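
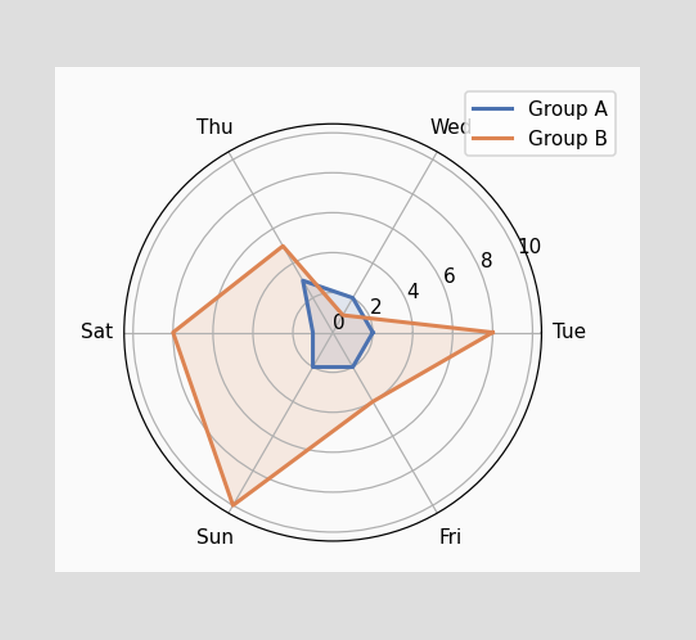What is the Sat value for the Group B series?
8

On the Sat axis, Group B reaches 8.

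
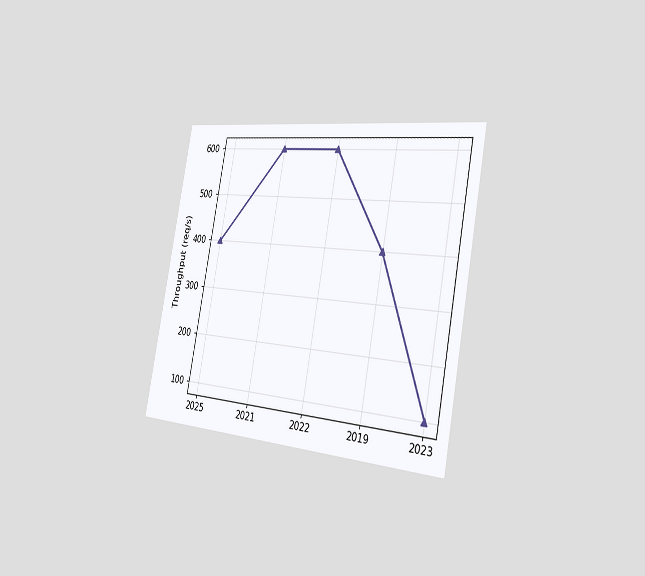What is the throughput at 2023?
The chart is tilted about 11° clockwise and viewed slightly from the right. At 2023, the line is at 100req/s.

100req/s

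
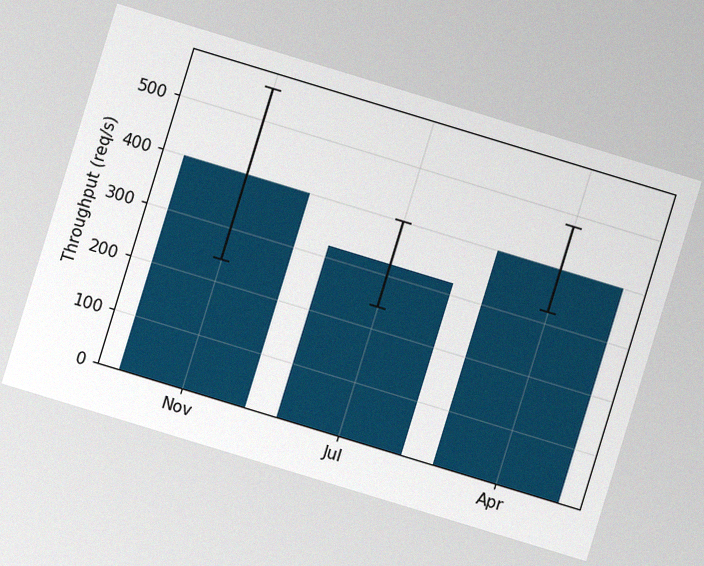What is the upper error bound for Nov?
The chart is tilted about 17° clockwise, with some photo noise. The Nov bar's upper whisker reaches 560req/s.

560req/s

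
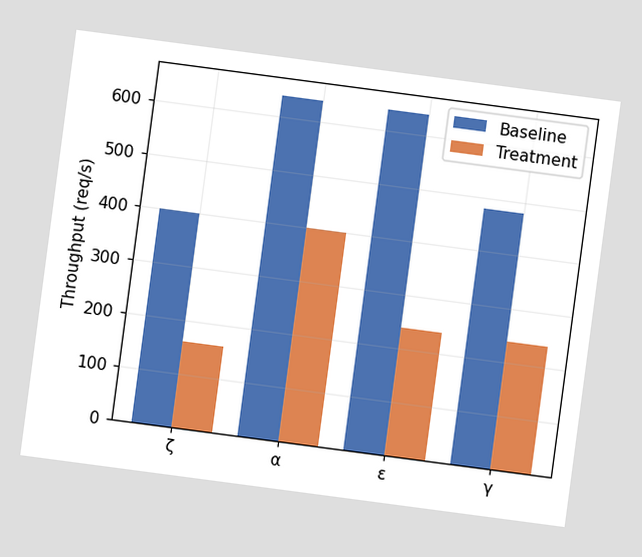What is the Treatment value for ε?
240req/s

The chart is tilted about 8° clockwise. The Treatment bar at ε reaches 240req/s on the y-axis.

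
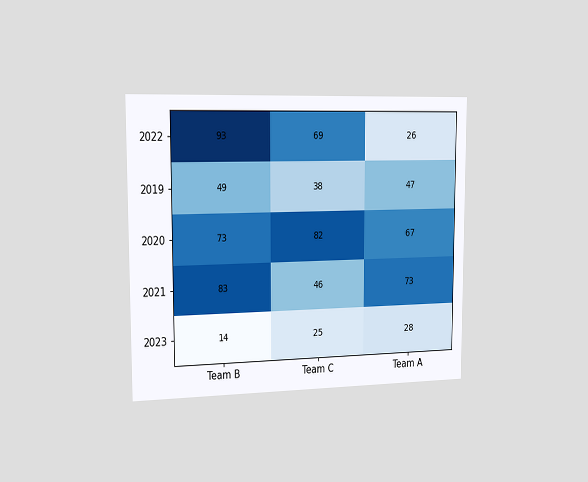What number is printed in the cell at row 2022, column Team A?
26

The chart is viewed slightly from the left. The (2022, Team A) cell reads 26.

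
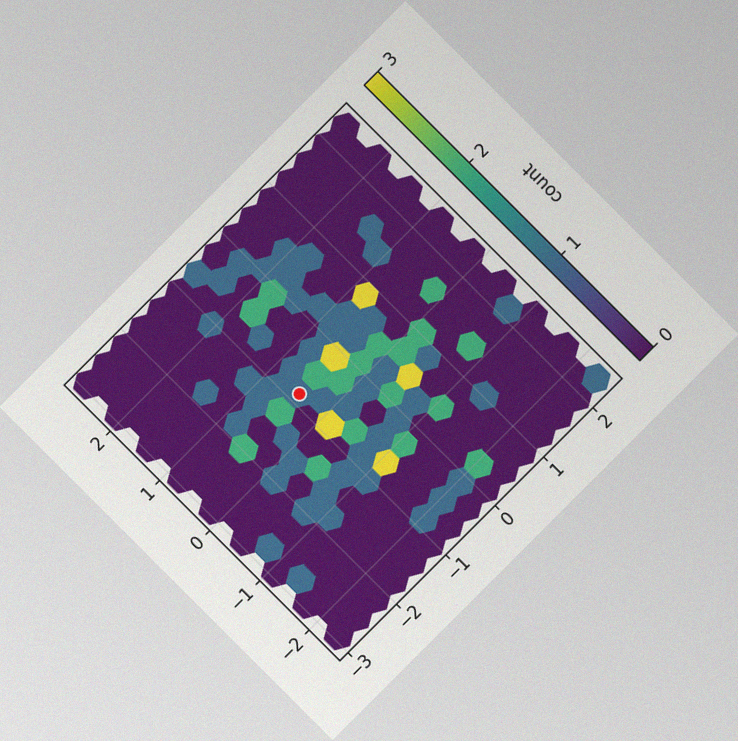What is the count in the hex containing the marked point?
1

The chart is tilted about 45° counter-clockwise, with some photo noise. The marked hex reads 1 on the colorbar.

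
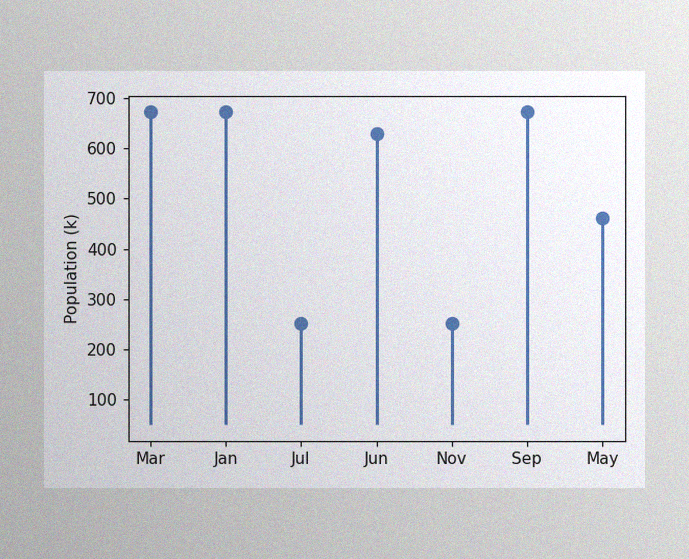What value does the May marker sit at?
The image has some photo noise and uneven lighting. The May marker sits at 462k.

462k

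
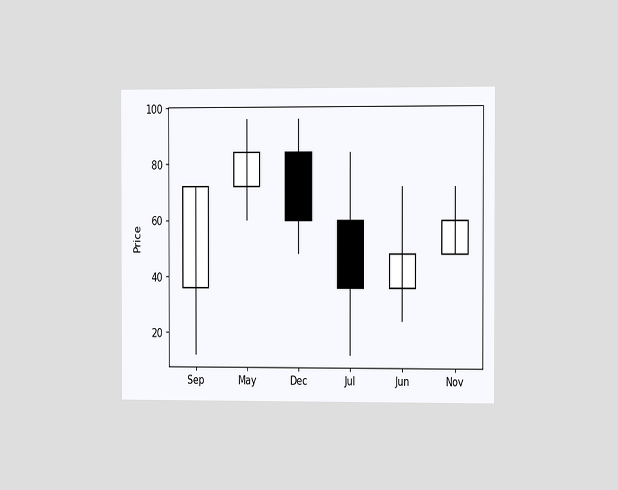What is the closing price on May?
84

The chart is viewed slightly from the right. The May candle closes at 84.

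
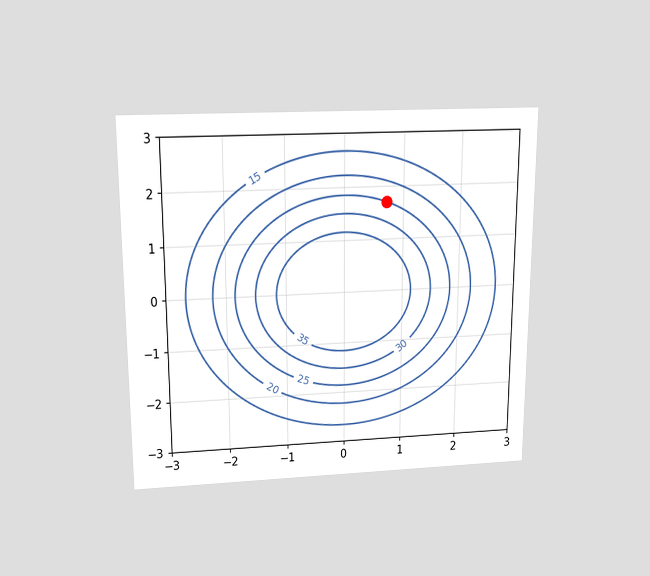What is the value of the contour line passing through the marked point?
The chart is viewed slightly from above. The marked point sits on the contour labelled 25.

25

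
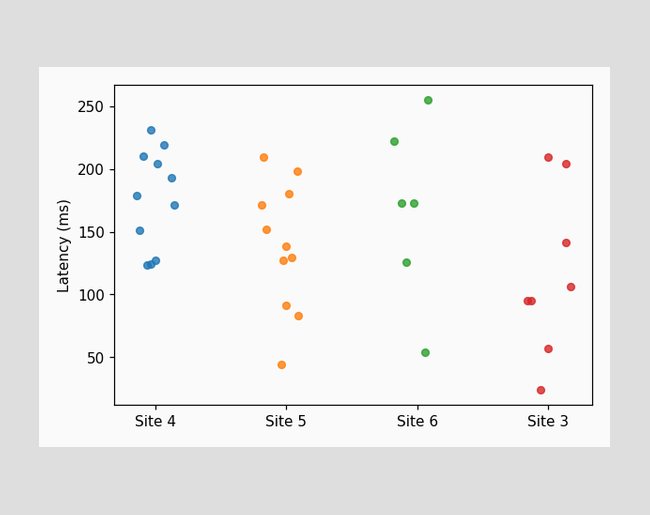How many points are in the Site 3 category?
Counting the markers in the Site 3 column gives 8.

8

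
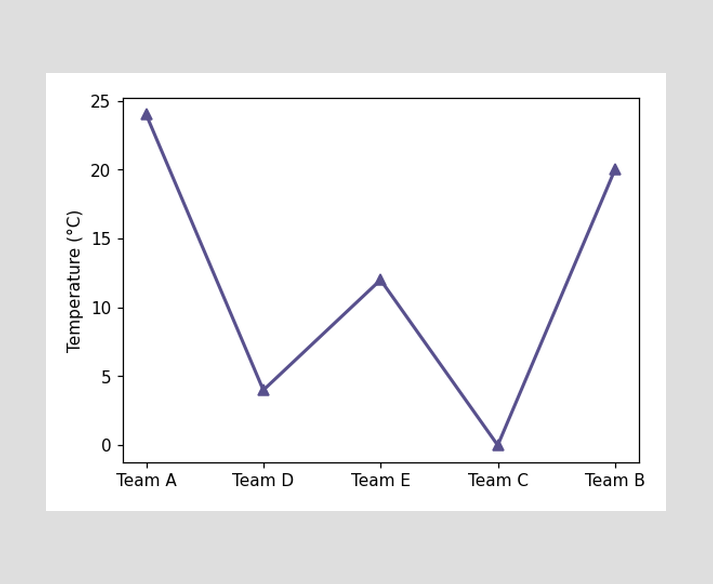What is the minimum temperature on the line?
0°C

The lowest point is at Team C, and reading across to the y-axis gives 0°C.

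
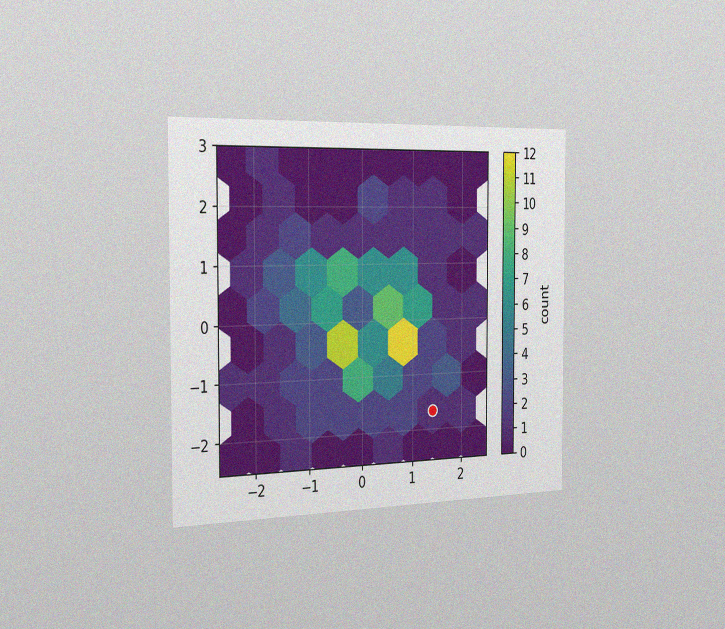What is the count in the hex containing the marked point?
1

The chart is viewed slightly from the left, with some photo noise. The marked hex reads 1 on the colorbar.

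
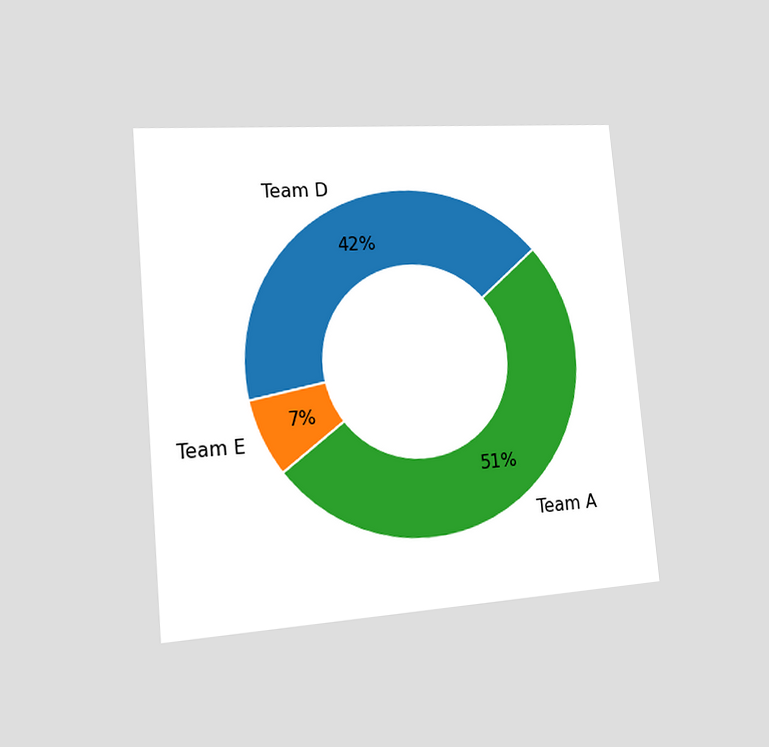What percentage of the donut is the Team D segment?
42%

The chart is tilted about 5° counter-clockwise and viewed slightly from the left. The Team D segment takes up 42% of the ring.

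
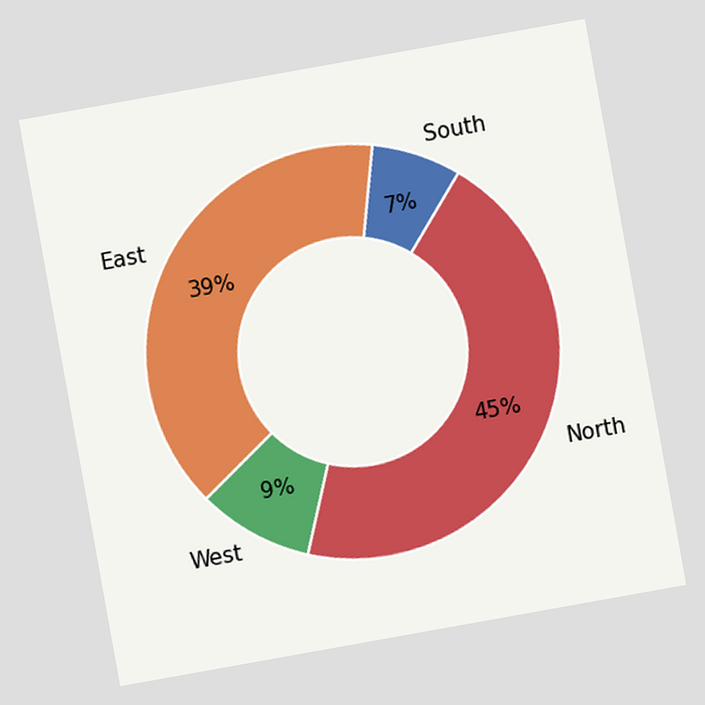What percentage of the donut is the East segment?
The chart is tilted about 10° counter-clockwise. The East segment takes up 39% of the ring.

39%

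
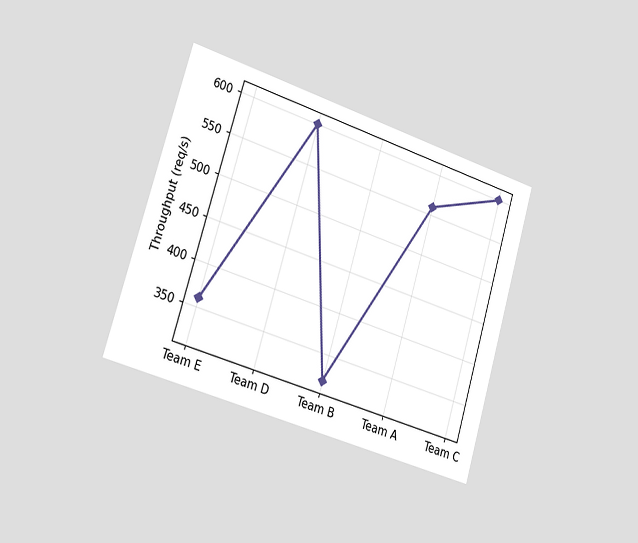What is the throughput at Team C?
600req/s

The chart is tilted about 17° clockwise and viewed slightly from the left. At Team C, the line is at 600req/s.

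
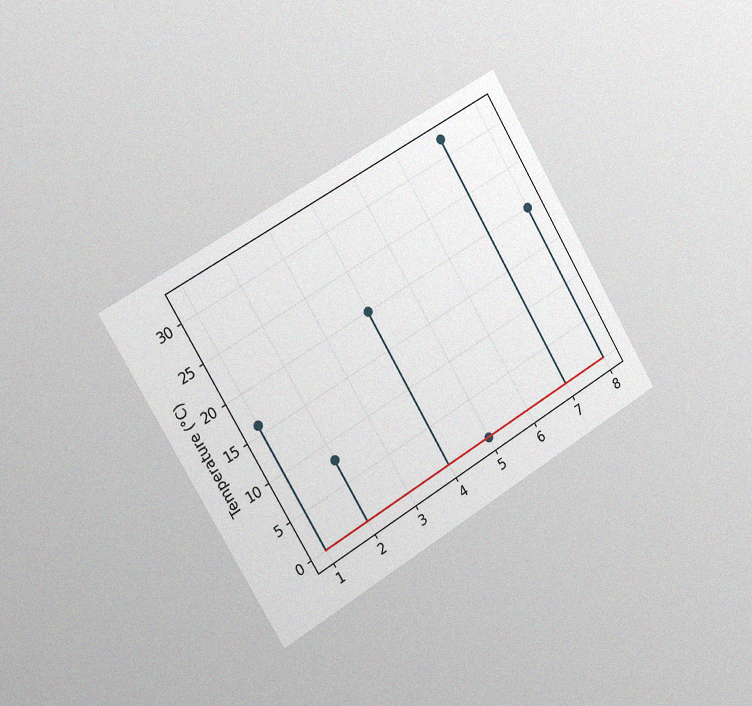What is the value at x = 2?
8°C

The chart is tilted about 31° counter-clockwise and viewed slightly from the left, with some photo noise. The stem at x=2 reaches 8°C.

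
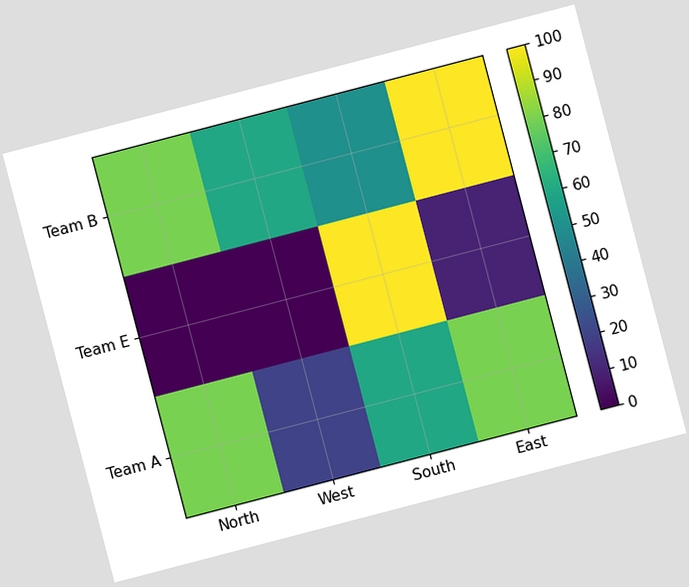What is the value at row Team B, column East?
100

The chart is tilted about 15° counter-clockwise. Matching cell (Team B, East) against the colorbar gives 100.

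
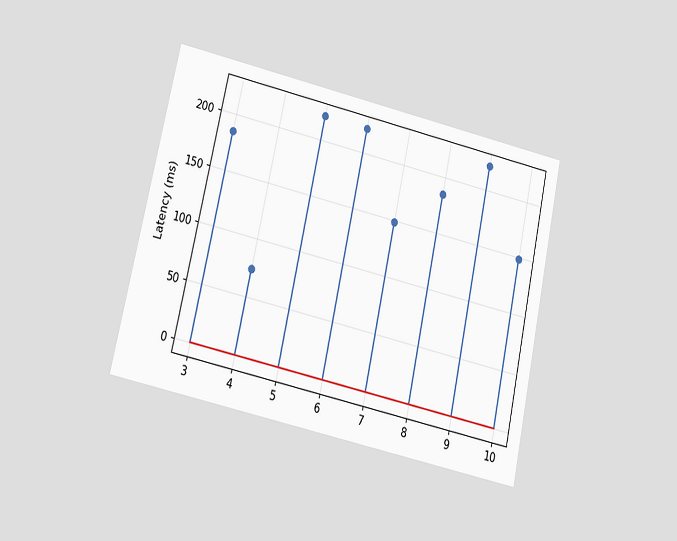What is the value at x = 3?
The chart is tilted about 12° clockwise and viewed at a slight angle. The stem at x=3 reaches 185ms.

185ms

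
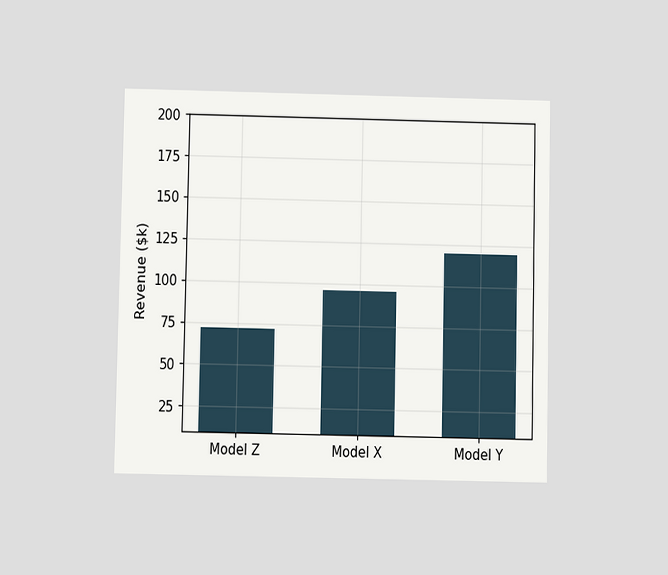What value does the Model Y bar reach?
The chart is viewed at a slight angle. Reading along the chart's y-axis, the Model Y bar reaches $120k.

$120k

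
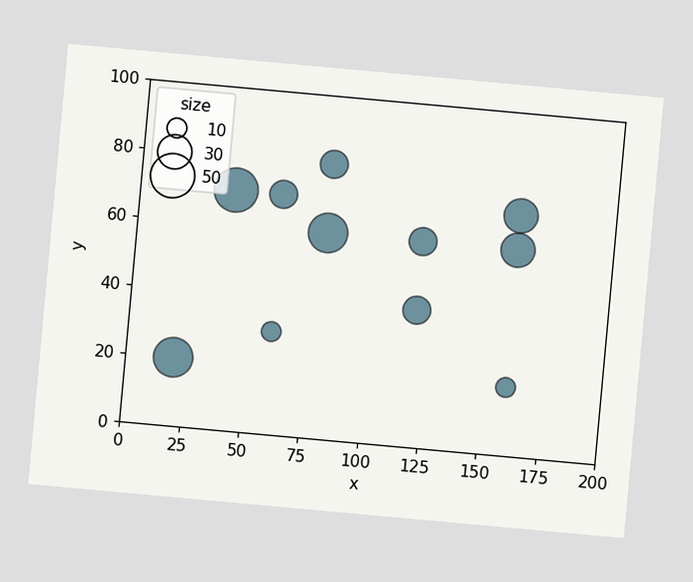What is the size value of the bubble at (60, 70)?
20

The chart is tilted about 5° clockwise. Matching the bubble at (60, 70) against the size legend gives 20.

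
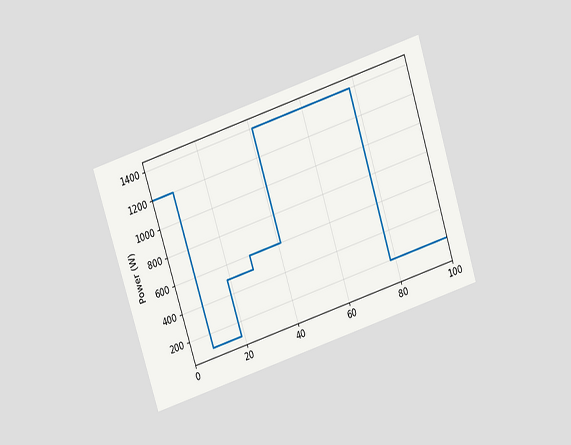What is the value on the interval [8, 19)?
100W

The chart is tilted about 18° counter-clockwise and viewed slightly from above. On [8, 19) the step sits at 100W.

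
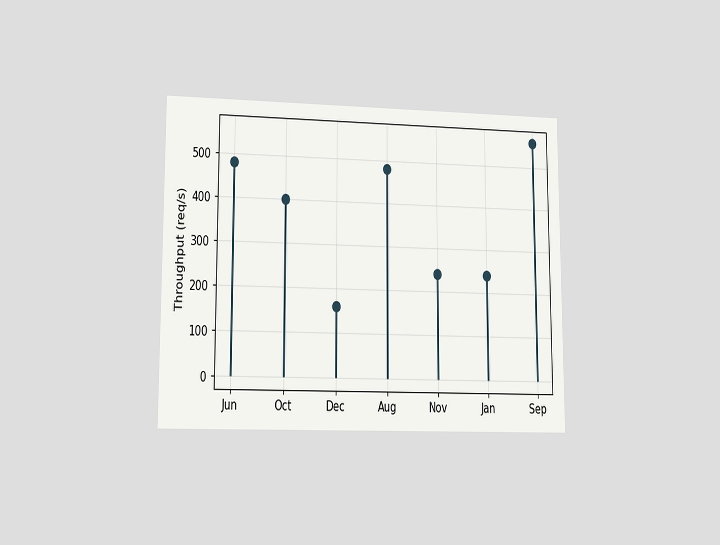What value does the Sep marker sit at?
560req/s

The chart is viewed at a slight angle. The Sep marker sits at 560req/s.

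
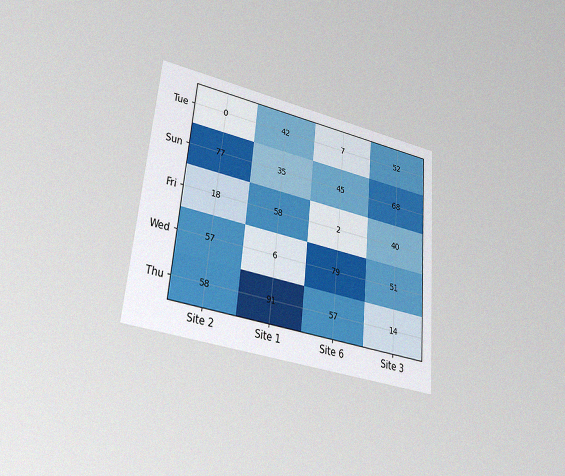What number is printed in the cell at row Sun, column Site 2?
The chart is tilted about 5° clockwise and viewed at a slight angle, with some photo noise. The (Sun, Site 2) cell reads 77.

77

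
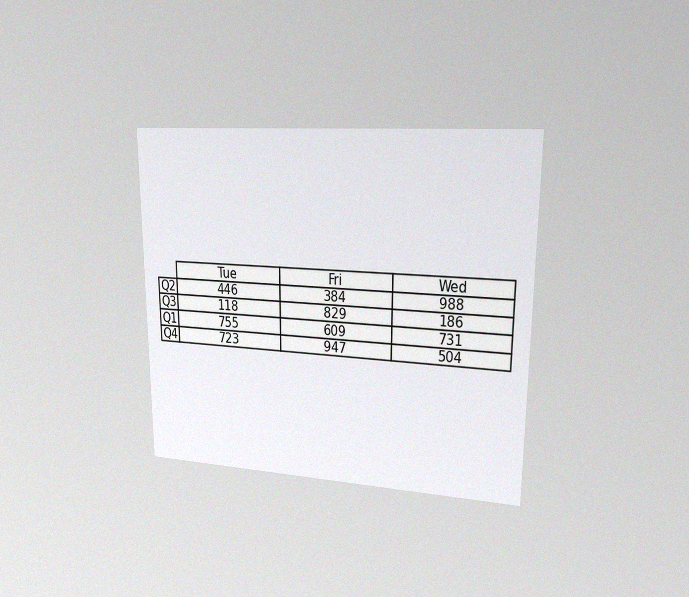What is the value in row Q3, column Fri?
829

The chart is viewed at a slight angle, with some photo noise. The (Q3, Fri) cell reads 829.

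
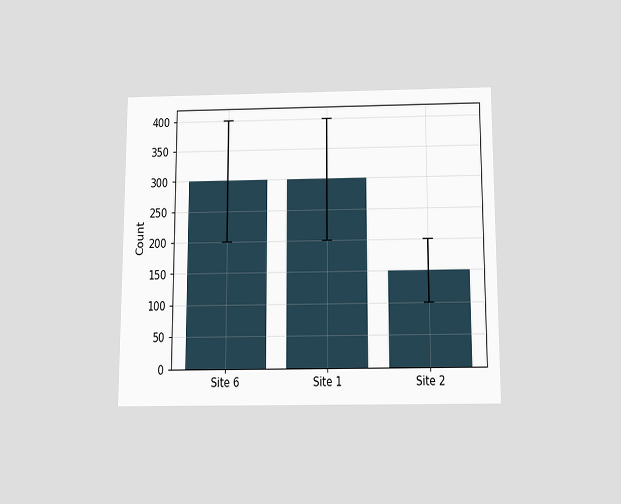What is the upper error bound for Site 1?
400

The chart is viewed slightly from below. The Site 1 bar's upper whisker reaches 400.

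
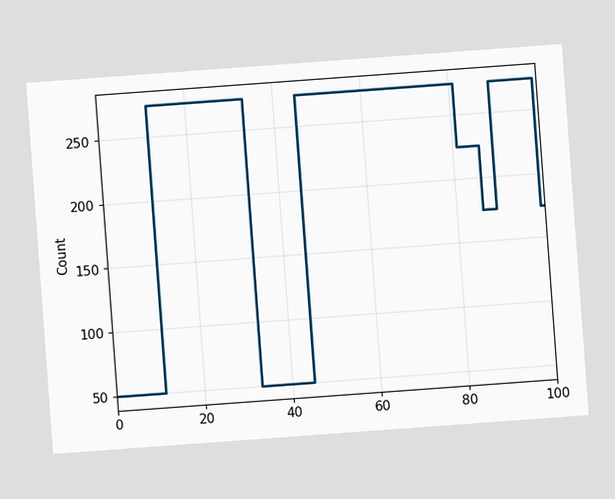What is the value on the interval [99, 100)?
175

The chart is tilted about 4° counter-clockwise. On [99, 100) the step sits at 175.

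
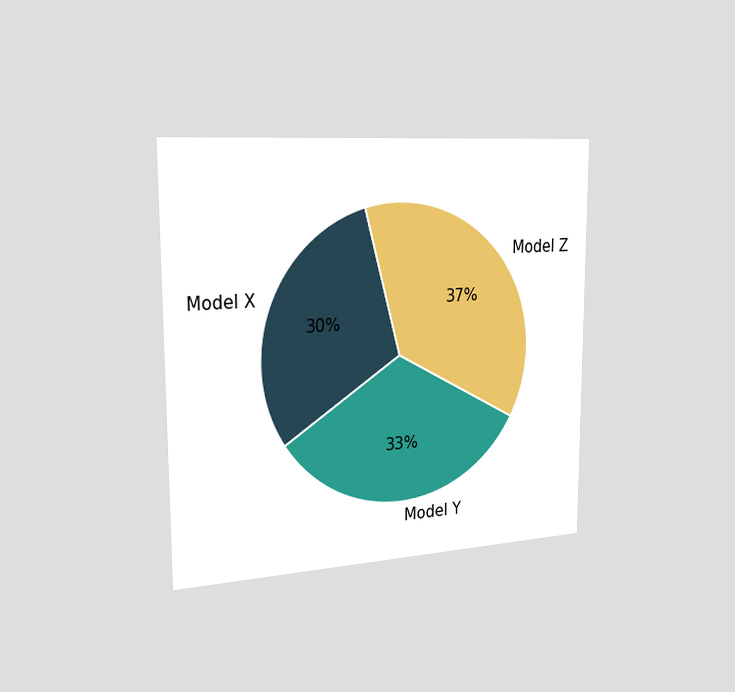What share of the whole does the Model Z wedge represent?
The chart is viewed slightly from the left. The Model Z slice takes up 37% of the pie.

37%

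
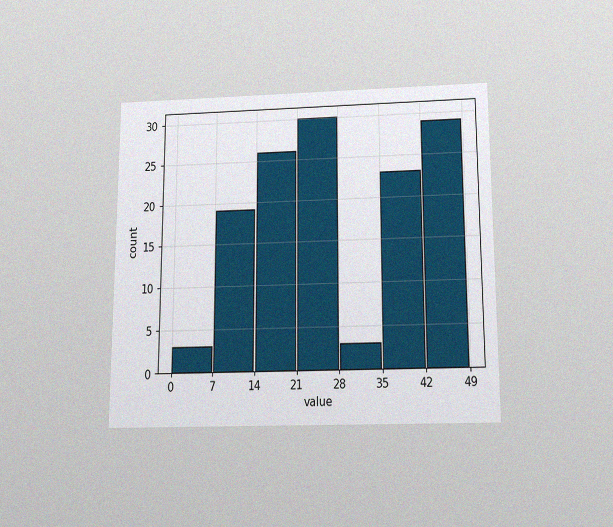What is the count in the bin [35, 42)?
The chart is viewed slightly from below, with some photo noise. The [35, 42) bin has height 23.

23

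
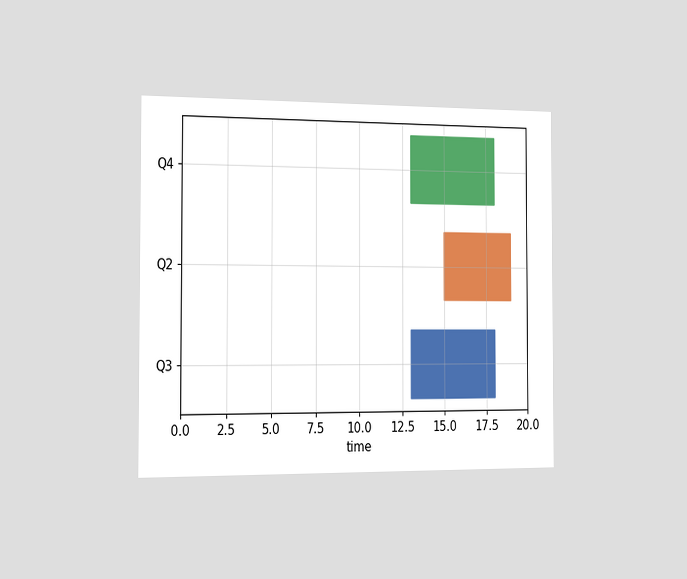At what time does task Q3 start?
13

The chart is viewed slightly from the left. The Q3 bar begins at t=13.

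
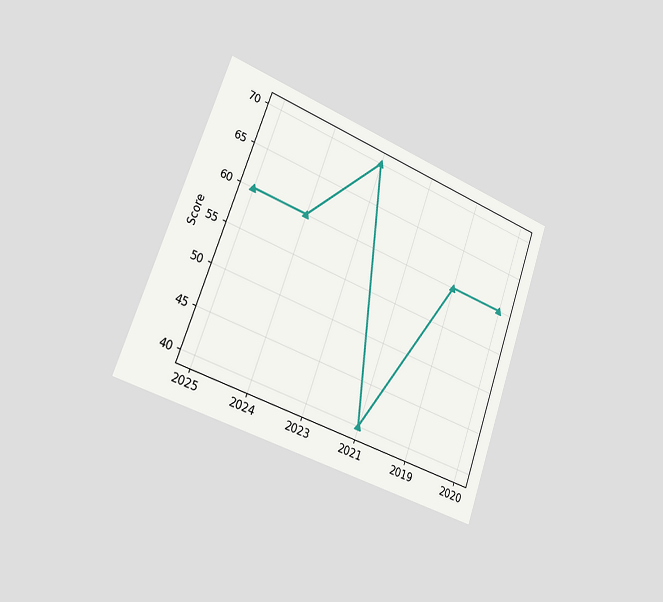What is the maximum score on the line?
The chart is tilted about 20° clockwise and viewed slightly from the left. The highest point is at 2023, and reading across to the y-axis gives 70.

70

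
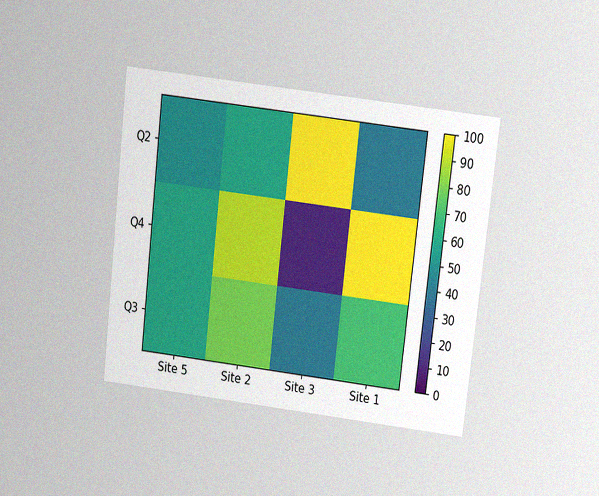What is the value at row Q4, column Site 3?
The chart is tilted about 7° clockwise and viewed slightly from above, with some photo noise. Matching cell (Q4, Site 3) against the colorbar gives 10.

10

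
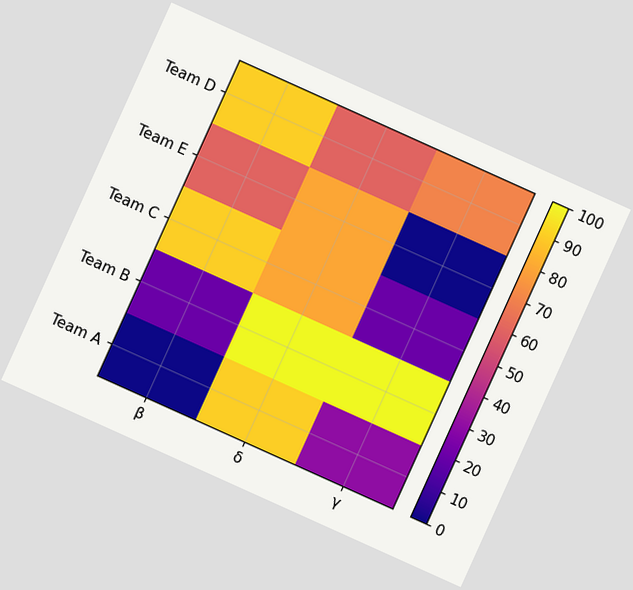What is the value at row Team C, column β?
The chart is tilted about 24° clockwise. Matching cell (Team C, β) against the colorbar gives 90.

90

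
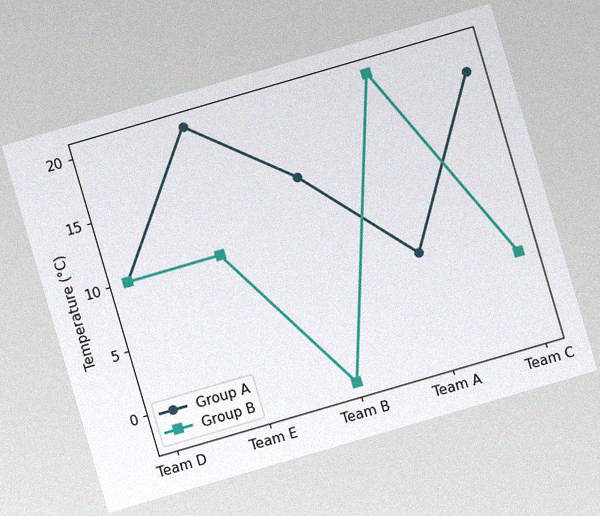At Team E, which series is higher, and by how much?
The chart is tilted about 16° counter-clockwise, with some photo noise. At Team E, Group A sits above the other line by 10°C.

Group A, by 10°C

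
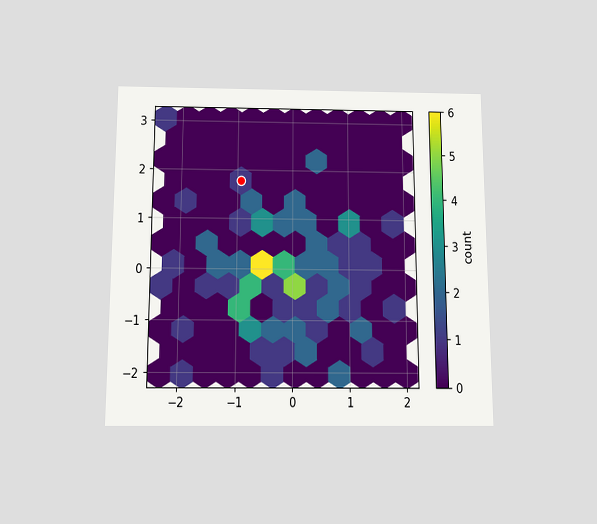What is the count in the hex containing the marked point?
The chart is viewed slightly from below. The marked hex reads 1 on the colorbar.

1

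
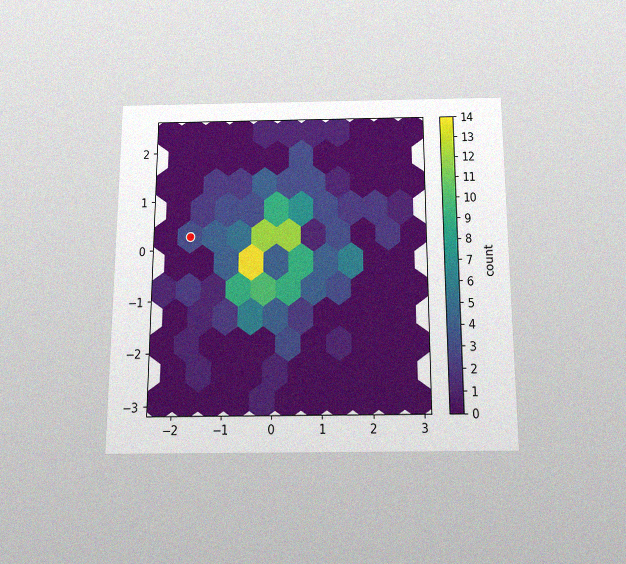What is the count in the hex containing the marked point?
The chart is viewed slightly from below, with some photo noise. The marked hex reads 3 on the colorbar.

3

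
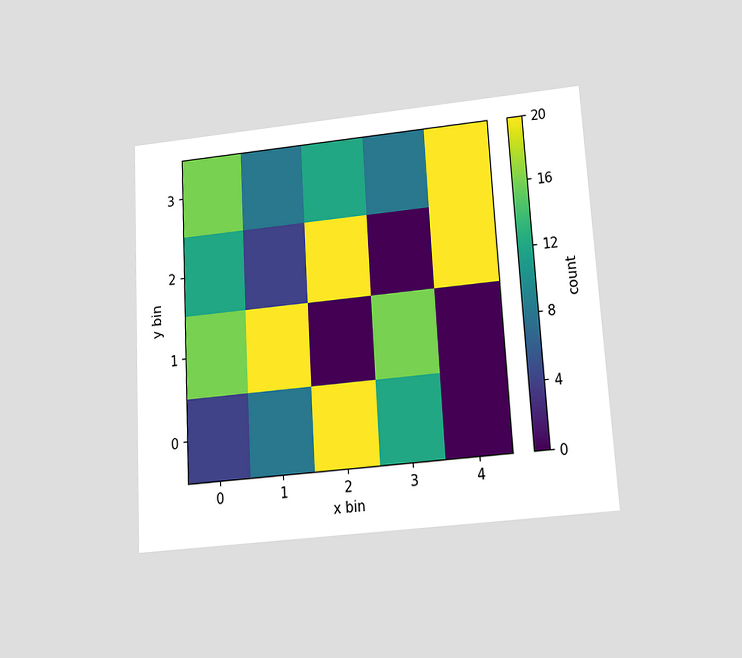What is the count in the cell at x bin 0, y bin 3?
The chart is tilted about 3° counter-clockwise and viewed slightly from below. Matching the cell (0, 3) against the colorbar gives 16.

16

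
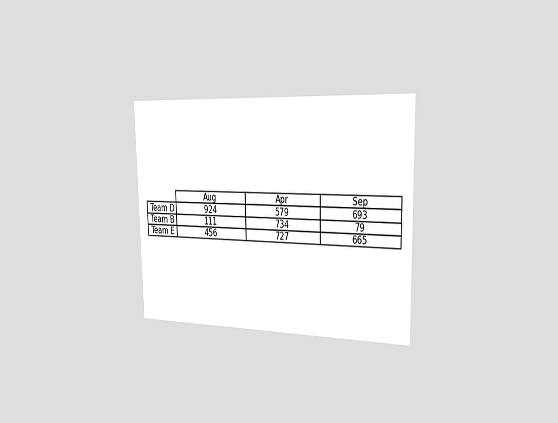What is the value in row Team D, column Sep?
The chart is viewed slightly from the right. The (Team D, Sep) cell reads 693.

693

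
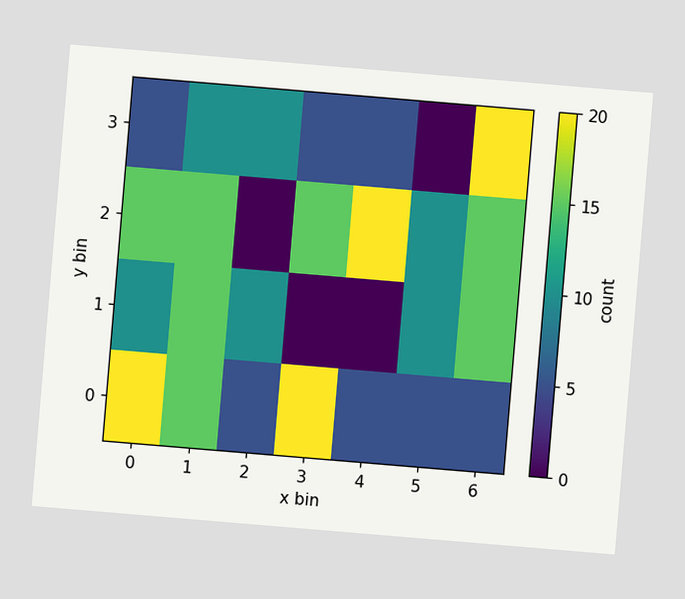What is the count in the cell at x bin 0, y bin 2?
The chart is tilted about 5° clockwise. Matching the cell (0, 2) against the colorbar gives 15.

15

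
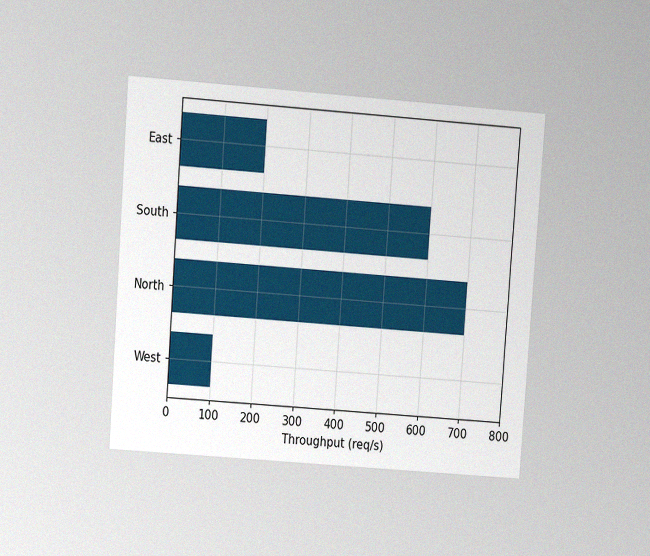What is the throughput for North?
The chart is tilted about 4° clockwise and viewed at a slight angle, with some photo noise. Reading along the chart's x-axis, the North bar reaches 700req/s.

700req/s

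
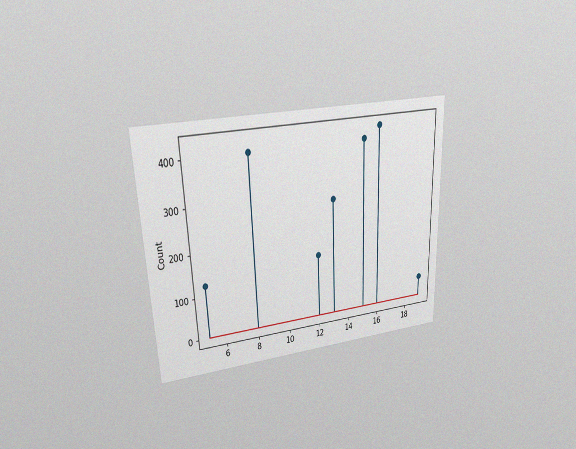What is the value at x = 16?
425

The chart is tilted about 2° counter-clockwise and viewed at a slight angle, with some photo noise. The stem at x=16 reaches 425.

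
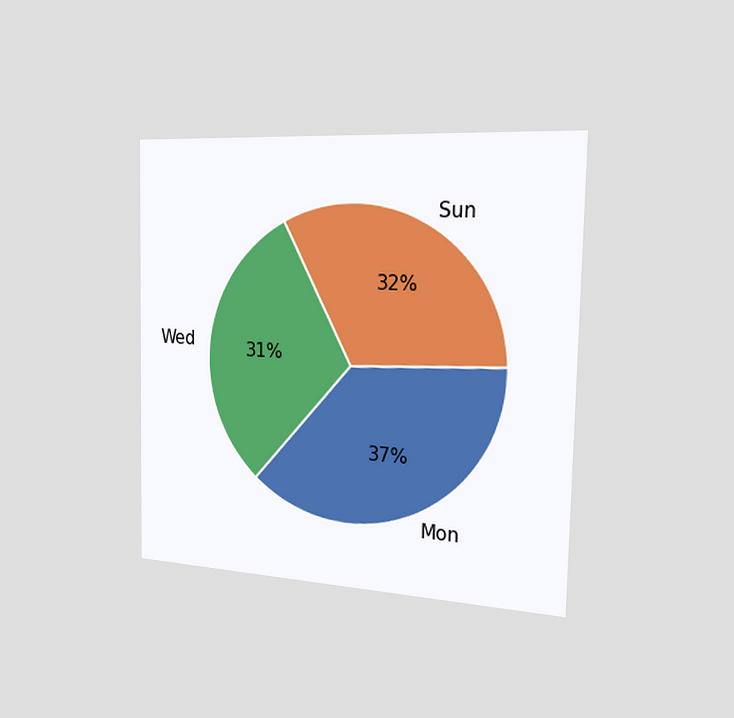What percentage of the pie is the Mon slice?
The chart is viewed slightly from the right. The Mon slice takes up 37% of the pie.

37%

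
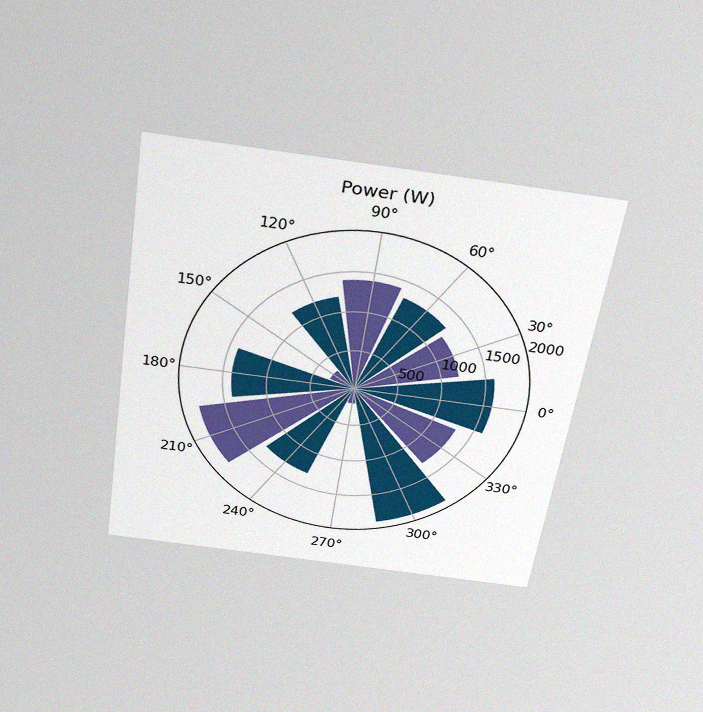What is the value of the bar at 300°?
1900W

The chart is tilted about 8° clockwise and viewed slightly from above, with some photo noise. The bar at 300° reaches 1900W on the radial axis.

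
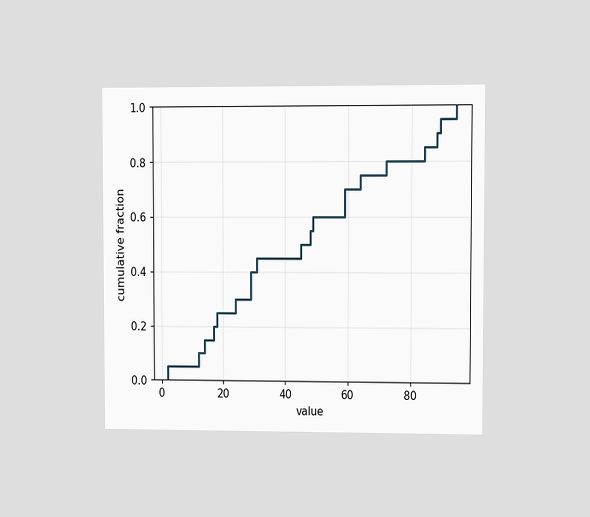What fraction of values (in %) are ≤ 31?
45%

The chart is viewed at a slight angle. At x=31 the ECDF step is at 45%.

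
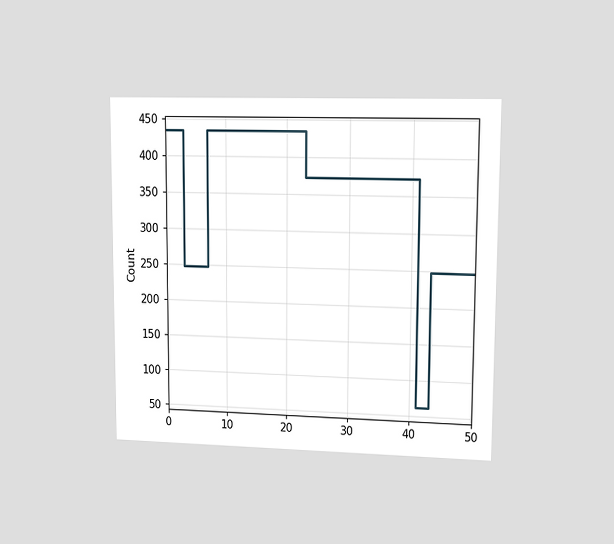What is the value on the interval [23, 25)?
372

The chart is viewed at a slight angle. On [23, 25) the step sits at 372.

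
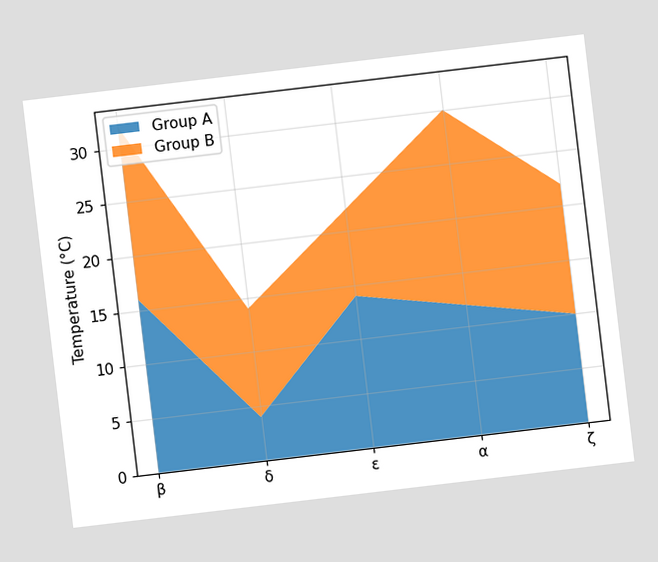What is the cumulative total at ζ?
22°C

The chart is tilted about 7° counter-clockwise. The stacked total at ζ reaches 22°C.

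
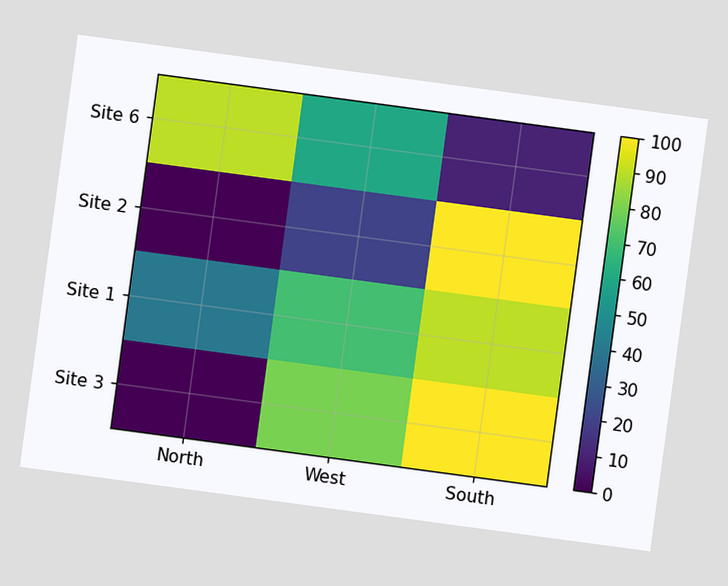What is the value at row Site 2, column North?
The chart is tilted about 8° clockwise. Matching cell (Site 2, North) against the colorbar gives 0.

0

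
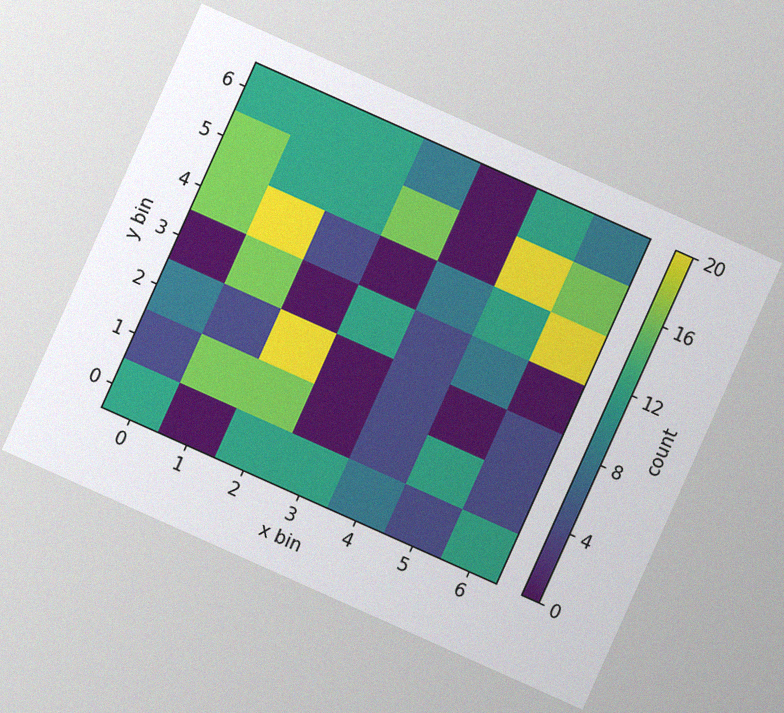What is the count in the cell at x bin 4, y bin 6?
The chart is tilted about 24° clockwise, with some photo noise. Matching the cell (4, 6) against the colorbar gives 0.

0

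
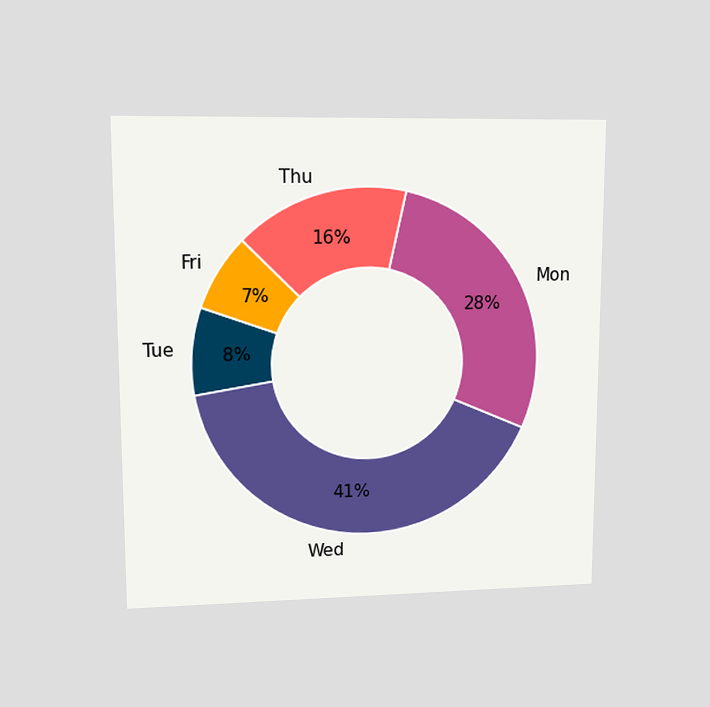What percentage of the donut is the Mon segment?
The chart is viewed at a slight angle. The Mon segment takes up 28% of the ring.

28%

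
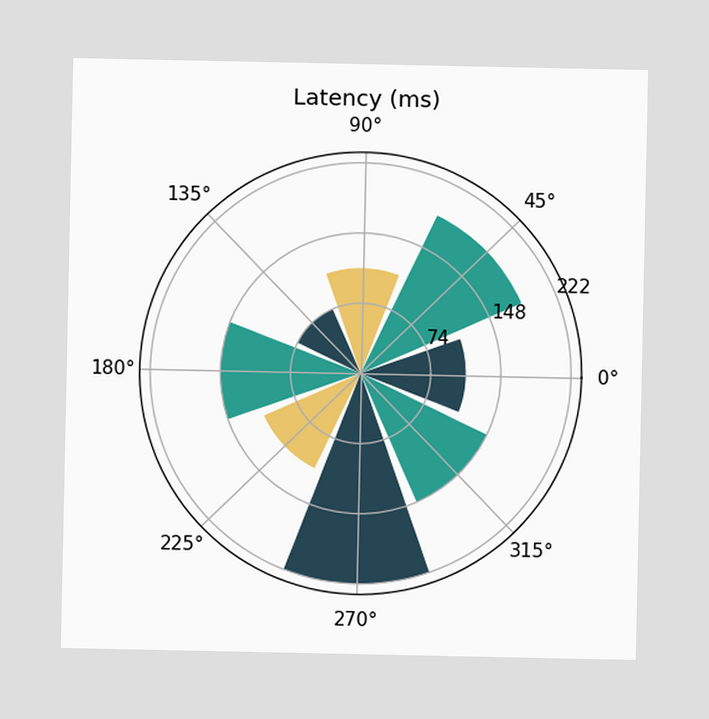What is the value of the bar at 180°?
148ms

The bar at 180° reaches 148ms on the radial axis.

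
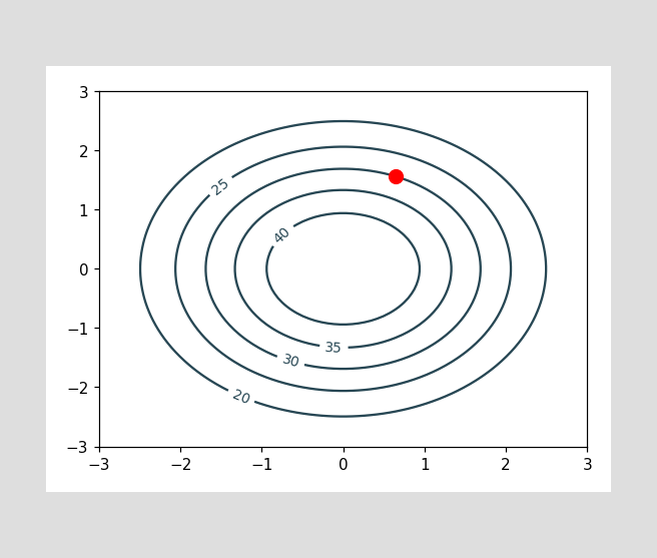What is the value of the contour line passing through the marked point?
The marked point sits on the contour labelled 30.

30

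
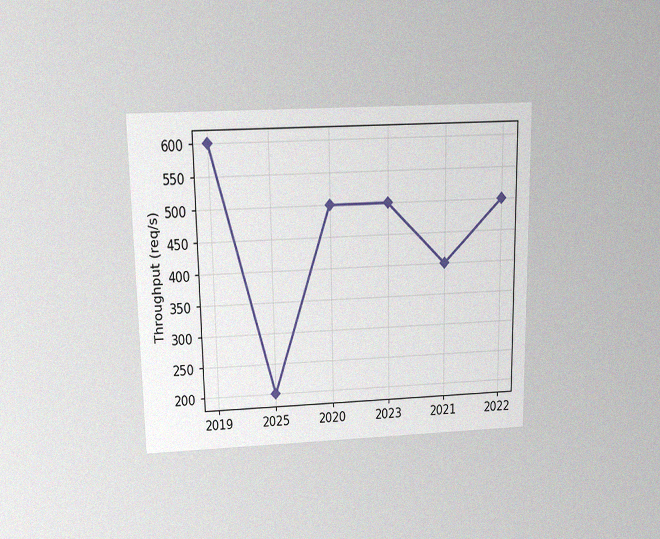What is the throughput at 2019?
The chart is viewed slightly from above, with some photo noise. At 2019, the line is at 600req/s.

600req/s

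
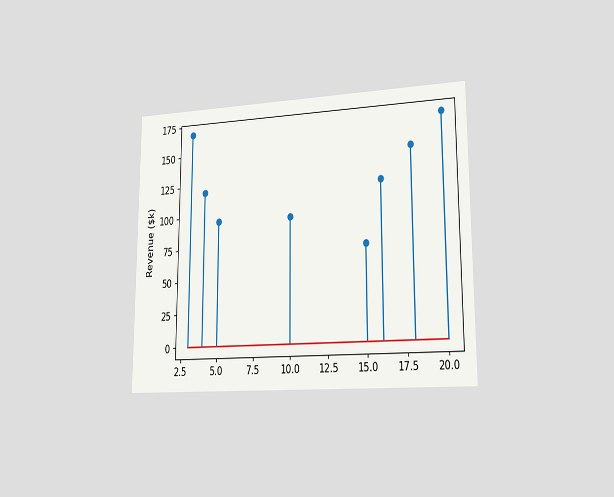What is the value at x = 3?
The chart is viewed slightly from the right. The stem at x=3 reaches $168k.

$168k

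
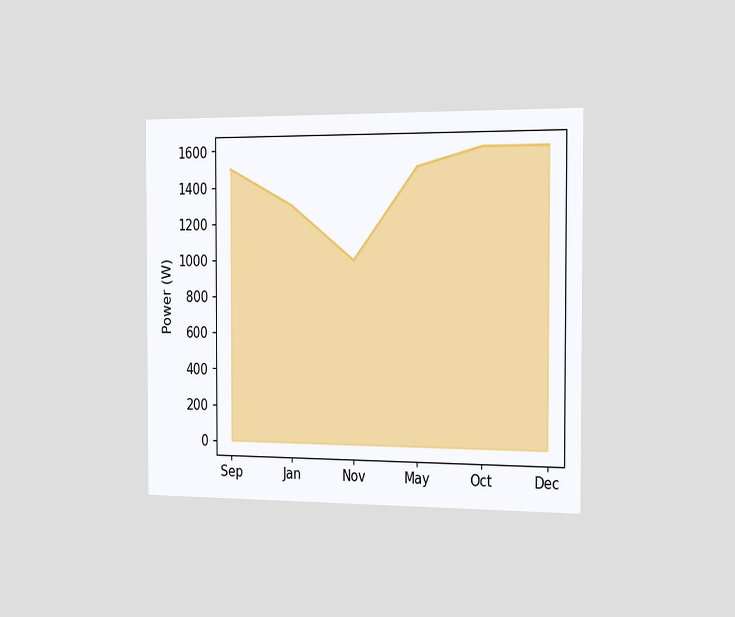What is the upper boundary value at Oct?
The chart is viewed slightly from the right. At Oct the upper boundary is at 1600W.

1600W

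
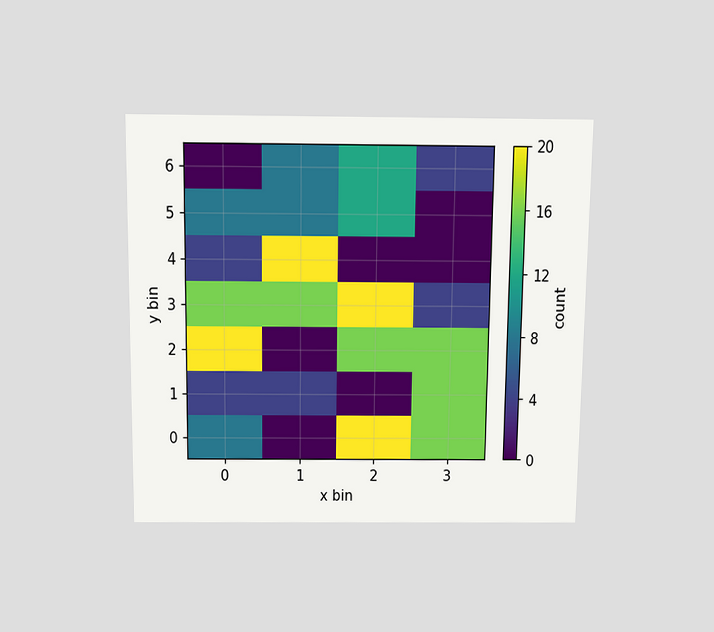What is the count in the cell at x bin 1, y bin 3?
The chart is viewed slightly from above. Matching the cell (1, 3) against the colorbar gives 16.

16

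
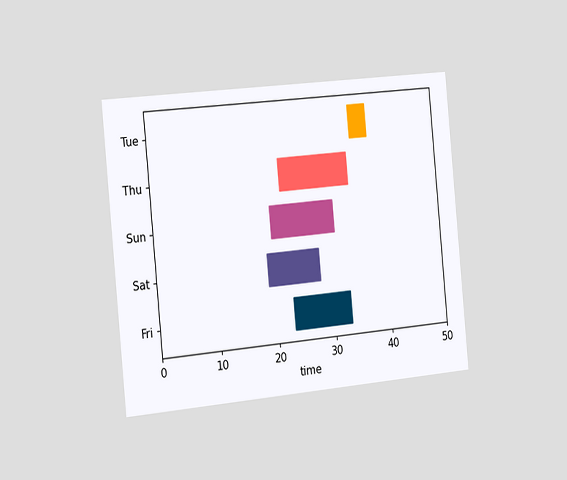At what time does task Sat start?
The chart is tilted about 5° counter-clockwise and viewed slightly from the left. The Sat bar begins at t=19.

19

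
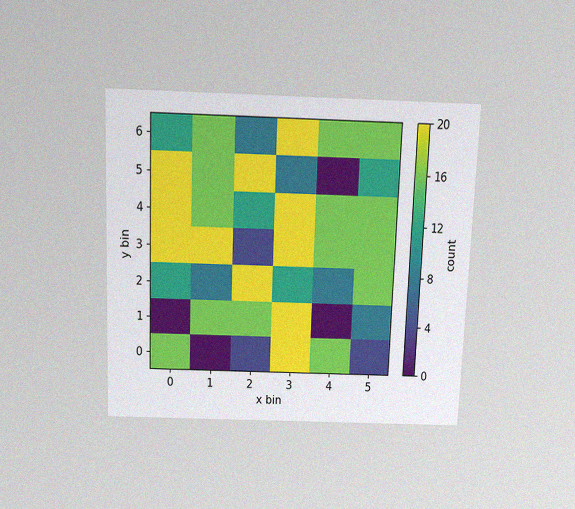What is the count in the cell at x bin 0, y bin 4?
20

The chart is tilted about 2° clockwise and viewed slightly from above, with some photo noise. Matching the cell (0, 4) against the colorbar gives 20.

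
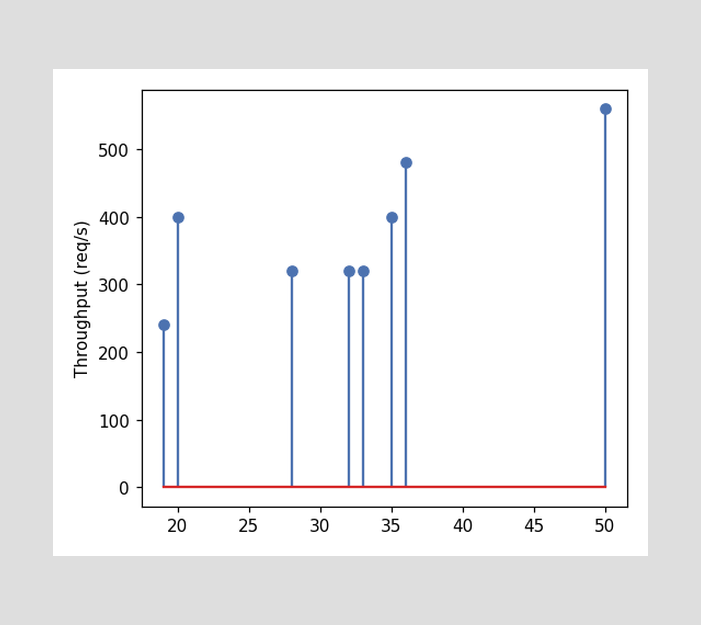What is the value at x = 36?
The stem at x=36 reaches 480req/s.

480req/s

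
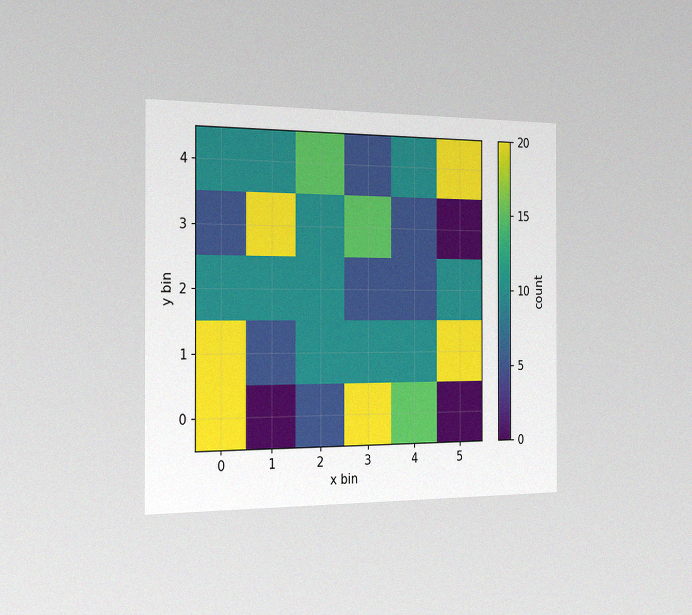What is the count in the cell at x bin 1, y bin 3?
20

The chart is viewed slightly from the left, with some photo noise. Matching the cell (1, 3) against the colorbar gives 20.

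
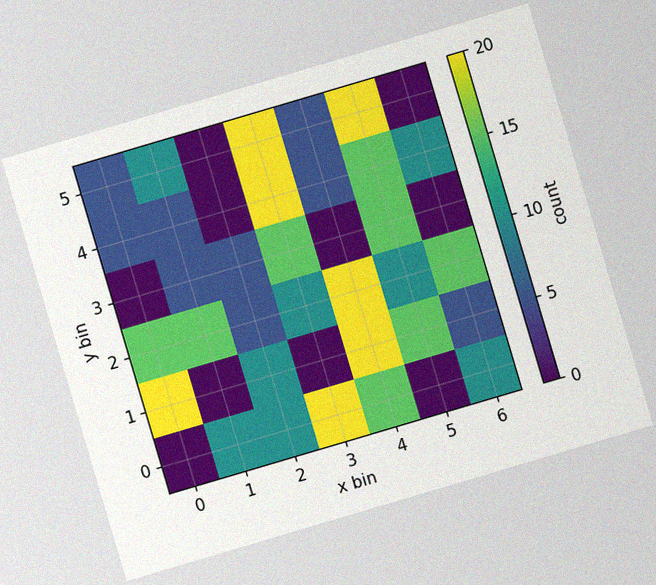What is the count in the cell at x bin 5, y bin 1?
15

The chart is tilted about 17° counter-clockwise, with some photo noise. Matching the cell (5, 1) against the colorbar gives 15.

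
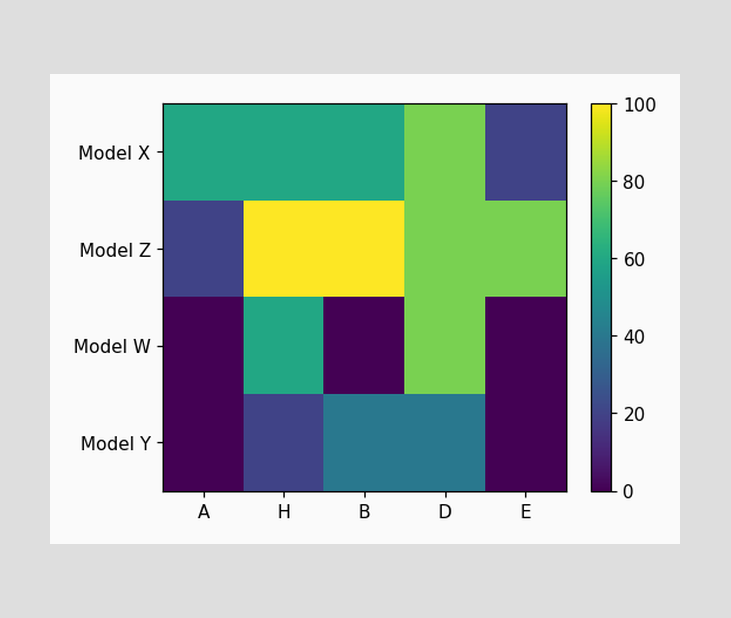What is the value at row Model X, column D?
80

Matching cell (Model X, D) against the colorbar gives 80.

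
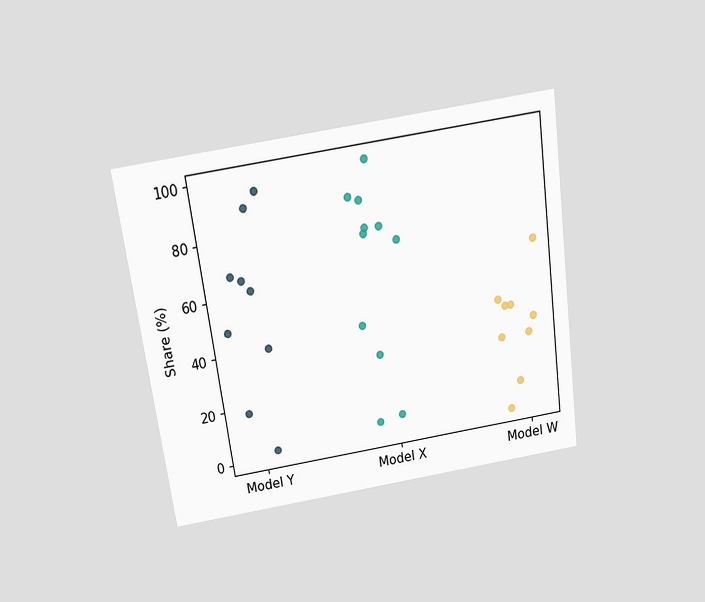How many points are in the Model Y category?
9

The chart is tilted about 8° counter-clockwise and viewed slightly from above. Counting the markers in the Model Y column gives 9.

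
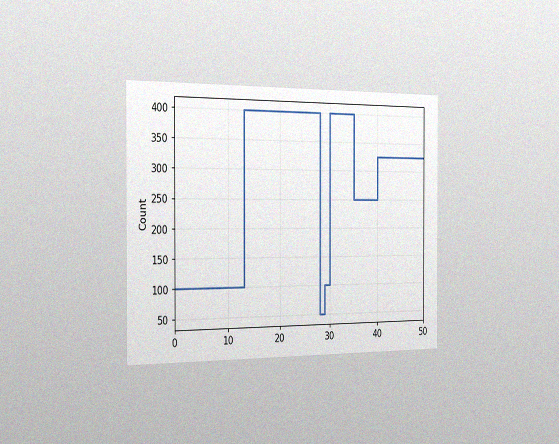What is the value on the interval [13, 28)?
400

The chart is viewed slightly from the left, with some photo noise. On [13, 28) the step sits at 400.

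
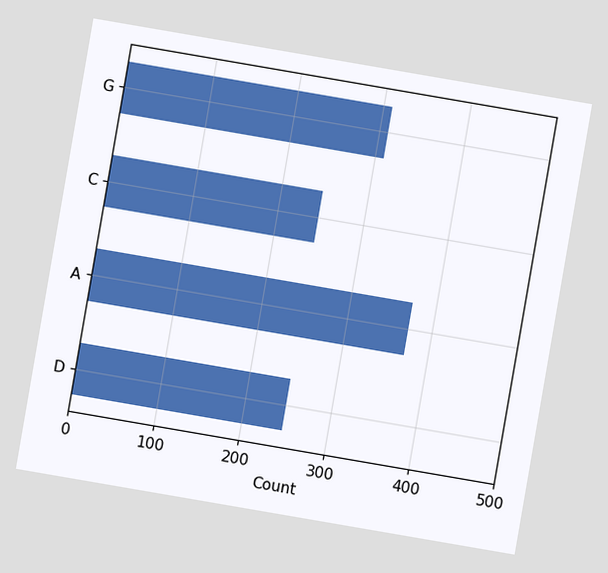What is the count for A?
372

The chart is tilted about 10° clockwise. Reading along the chart's x-axis, the A bar reaches 372.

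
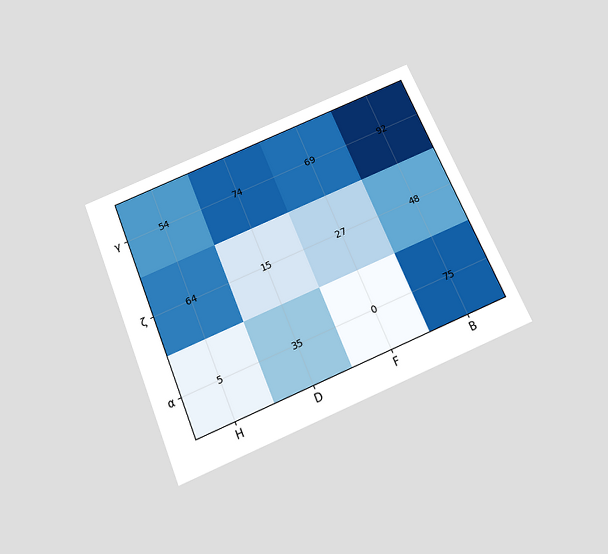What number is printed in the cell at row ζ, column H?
The chart is tilted about 22° counter-clockwise and viewed slightly from below. The (ζ, H) cell reads 64.

64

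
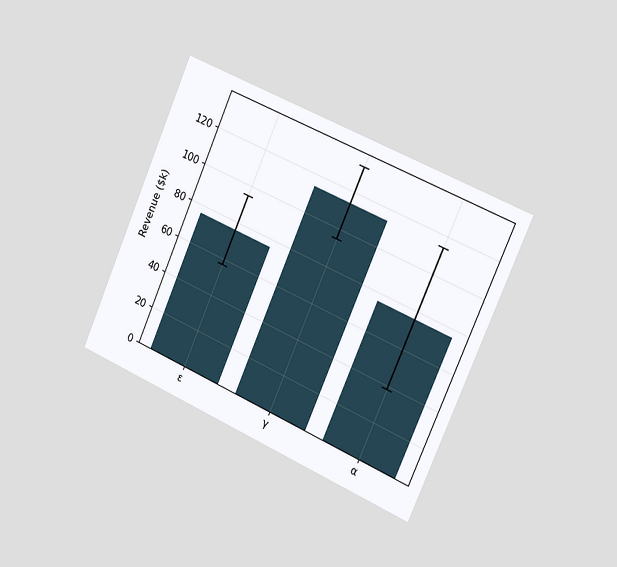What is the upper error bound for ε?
The chart is tilted about 23° clockwise and viewed slightly from the right. The ε bar's upper whisker reaches $95k.

$95k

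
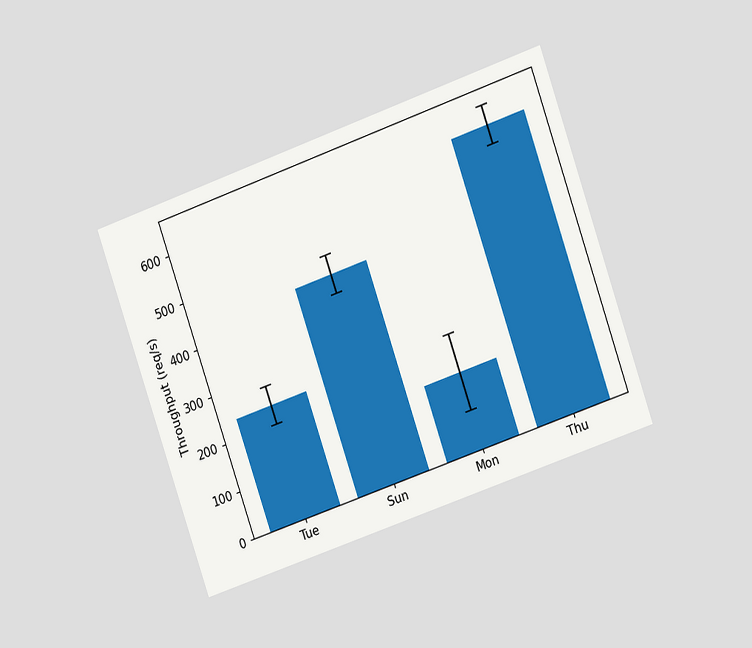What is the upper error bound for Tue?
The chart is tilted about 19° counter-clockwise and viewed slightly from the right. The Tue bar's upper whisker reaches 280req/s.

280req/s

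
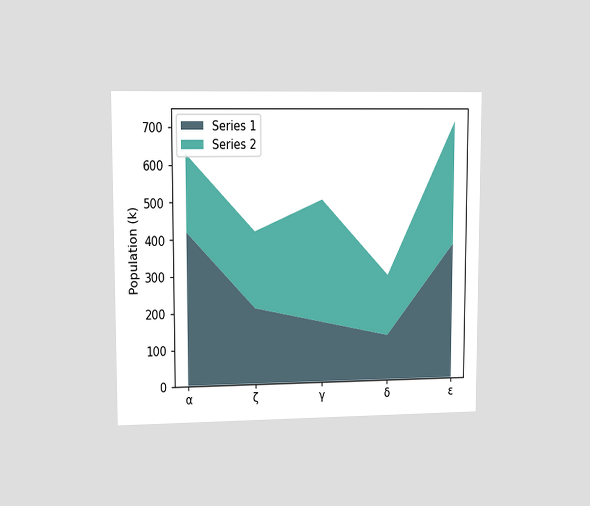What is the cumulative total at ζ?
420k

The chart is viewed at a slight angle. The stacked total at ζ reaches 420k.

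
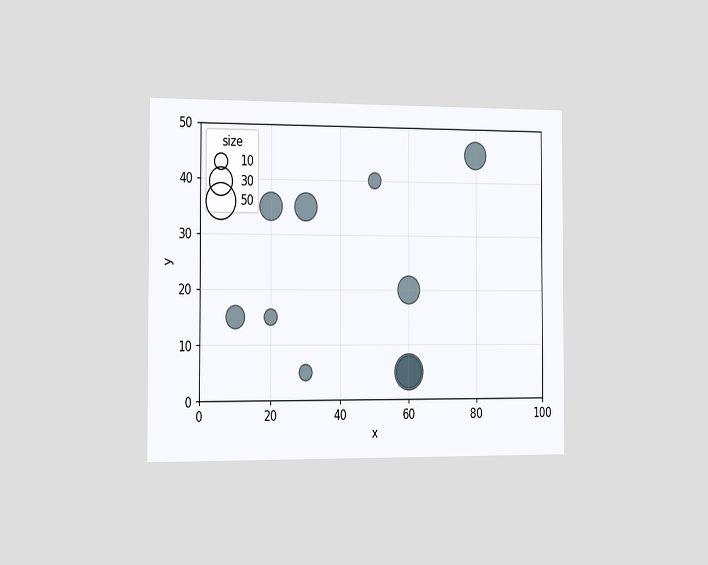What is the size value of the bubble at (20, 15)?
10

The chart is viewed slightly from the left. Matching the bubble at (20, 15) against the size legend gives 10.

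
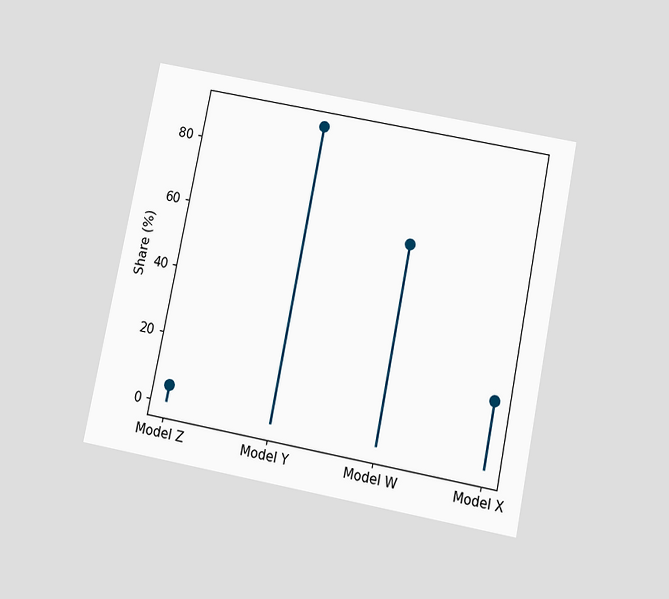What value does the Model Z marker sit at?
The chart is tilted about 11° clockwise and viewed slightly from below. The Model Z marker sits at 5%.

5%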